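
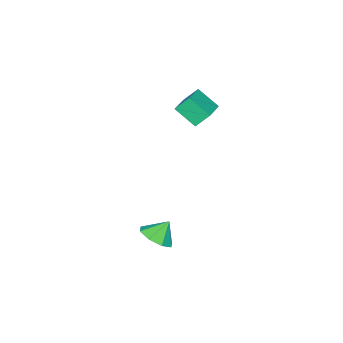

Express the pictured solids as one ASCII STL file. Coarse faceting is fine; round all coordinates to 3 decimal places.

solid 
facet normal 0.521 -0.293 -0.802
outer loop
vertex 2.992 -0.744 -3.135
vertex 2.113 -0.961 -3.627
vertex 2.713 -0.128 -3.541
endloop
endfacet
facet normal 0.299 0.616 0.729
outer loop
vertex 2.992 -0.744 -3.135
vertex 2.713 -0.128 -3.541
vertex 1.467 -0.599 -2.633
endloop
endfacet
facet normal 0.522 -0.293 -0.801
outer loop
vertex 2.713 -0.128 -3.541
vertex 2.113 -0.961 -3.627
vertex 2.083 -0.001 -3.998
endloop
endfacet
facet normal -0.081 0.926 0.369
outer loop
vertex 2.713 -0.128 -3.541
vertex 2.083 -0.001 -3.998
vertex 1.467 -0.599 -2.633
endloop
endfacet
facet normal 0.521 -0.293 -0.801
outer loop
vertex 2.083 -0.001 -3.998
vertex 2.113 -0.961 -3.627
vertex 1.471 -0.436 -4.237
endloop
endfacet
facet normal -0.598 0.798 0.080
outer loop
vertex 2.083 -0.001 -3.998
vertex 1.471 -0.436 -4.237
vertex 1.467 -0.599 -2.633
endloop
endfacet
facet normal 0.522 -0.293 -0.801
outer loop
vertex 1.471 -0.436 -4.237
vertex 2.113 -0.961 -3.627
vertex 1.235 -1.179 -4.119
endloop
endfacet
facet normal -0.951 0.307 0.029
outer loop
vertex 1.471 -0.436 -4.237
vertex 1.235 -1.179 -4.119
vertex 1.467 -0.599 -2.633
endloop
endfacet
facet normal 0.522 -0.292 -0.802
outer loop
vertex 1.235 -1.179 -4.119
vertex 2.113 -0.961 -3.627
vertex 1.514 -1.795 -3.713
endloop
endfacet
facet normal -0.933 -0.260 0.247
outer loop
vertex 1.235 -1.179 -4.119
vertex 1.514 -1.795 -3.713
vertex 1.467 -0.599 -2.633
endloop
endfacet
facet normal 0.522 -0.292 -0.801
outer loop
vertex 1.514 -1.795 -3.713
vertex 2.113 -0.961 -3.627
vertex 2.144 -1.922 -3.256
endloop
endfacet
facet normal -0.555 -0.570 0.607
outer loop
vertex 1.514 -1.795 -3.713
vertex 2.144 -1.922 -3.256
vertex 1.467 -0.599 -2.633
endloop
endfacet
facet normal 0.521 -0.293 -0.802
outer loop
vertex 2.144 -1.922 -3.256
vertex 2.113 -0.961 -3.627
vertex 2.756 -1.487 -3.017
endloop
endfacet
facet normal -0.037 -0.441 0.897
outer loop
vertex 2.144 -1.922 -3.256
vertex 2.756 -1.487 -3.017
vertex 1.467 -0.599 -2.633
endloop
endfacet
facet normal 0.521 -0.293 -0.802
outer loop
vertex 2.756 -1.487 -3.017
vertex 2.113 -0.961 -3.627
vertex 2.992 -0.744 -3.135
endloop
endfacet
facet normal 0.317 0.050 0.947
outer loop
vertex 2.756 -1.487 -3.017
vertex 2.992 -0.744 -3.135
vertex 1.467 -0.599 -2.633
endloop
endfacet
facet normal -0.402 0.539 0.741
outer loop
vertex -3.565 -2.501 3.998
vertex -1.97 -1.885 4.415
vertex -3.768 -1.321 3.03
endloop
endfacet
facet normal -0.906 -0.350 -0.237
outer loop
vertex -3.31 -1.935 2.185
vertex -3.565 -2.501 3.998
vertex -3.768 -1.321 3.03
endloop
endfacet
facet normal -0.401 0.539 0.741
outer loop
vertex -3.768 -1.321 3.03
vertex -1.97 -1.885 4.415
vertex -2.173 -0.705 3.446
endloop
endfacet
facet normal -0.132 0.766 -0.629
outer loop
vertex -2.173 -0.705 3.446
vertex -3.31 -1.935 2.185
vertex -3.768 -1.321 3.03
endloop
endfacet
facet normal 0.132 -0.767 0.628
outer loop
vertex -3.565 -2.501 3.998
vertex -1.512 -2.499 3.57
vertex -1.97 -1.885 4.415
endloop
endfacet
facet normal -0.906 -0.350 -0.237
outer loop
vertex -3.107 -3.115 3.154
vertex -3.565 -2.501 3.998
vertex -3.31 -1.935 2.185
endloop
endfacet
facet normal 0.132 -0.766 0.629
outer loop
vertex -3.107 -3.115 3.154
vertex -1.512 -2.499 3.57
vertex -3.565 -2.501 3.998
endloop
endfacet
facet normal 0.906 0.350 0.237
outer loop
vertex -1.97 -1.885 4.415
vertex -1.512 -2.499 3.57
vertex -2.173 -0.705 3.446
endloop
endfacet
facet normal -0.132 0.766 -0.629
outer loop
vertex -1.715 -1.319 2.602
vertex -3.31 -1.935 2.185
vertex -2.173 -0.705 3.446
endloop
endfacet
facet normal 0.906 0.350 0.237
outer loop
vertex -2.173 -0.705 3.446
vertex -1.512 -2.499 3.57
vertex -1.715 -1.319 2.602
endloop
endfacet
facet normal 0.402 -0.539 -0.740
outer loop
vertex -1.715 -1.319 2.602
vertex -3.107 -3.115 3.154
vertex -3.31 -1.935 2.185
endloop
endfacet
facet normal 0.401 -0.539 -0.741
outer loop
vertex -1.512 -2.499 3.57
vertex -3.107 -3.115 3.154
vertex -1.715 -1.319 2.602
endloop
endfacet

endsolid


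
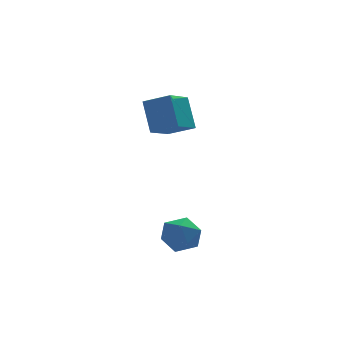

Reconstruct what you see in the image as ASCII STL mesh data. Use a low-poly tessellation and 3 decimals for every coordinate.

solid 
facet normal -0.725 0.567 -0.390
outer loop
vertex 0.246 2.512 3.833
vertex 1.381 3.531 3.205
vertex 0.291 1.537 2.332
endloop
endfacet
facet normal -0.688 -0.618 0.381
outer loop
vertex 1.299 0.749 2.875
vertex 0.246 2.512 3.833
vertex 0.291 1.537 2.332
endloop
endfacet
facet normal -0.725 0.567 -0.390
outer loop
vertex 0.291 1.537 2.332
vertex 1.381 3.531 3.205
vertex 1.426 2.557 1.704
endloop
endfacet
facet normal 0.026 -0.545 -0.838
outer loop
vertex 1.426 2.557 1.704
vertex 1.299 0.749 2.875
vertex 0.291 1.537 2.332
endloop
endfacet
facet normal -0.025 0.545 0.838
outer loop
vertex 0.246 2.512 3.833
vertex 2.389 2.743 3.748
vertex 1.381 3.531 3.205
endloop
endfacet
facet normal -0.688 -0.618 0.380
outer loop
vertex 1.254 1.723 4.376
vertex 0.246 2.512 3.833
vertex 1.299 0.749 2.875
endloop
endfacet
facet normal -0.025 0.544 0.838
outer loop
vertex 1.254 1.723 4.376
vertex 2.389 2.743 3.748
vertex 0.246 2.512 3.833
endloop
endfacet
facet normal 0.688 0.618 -0.380
outer loop
vertex 1.381 3.531 3.205
vertex 2.389 2.743 3.748
vertex 1.426 2.557 1.704
endloop
endfacet
facet normal 0.025 -0.545 -0.838
outer loop
vertex 2.434 1.768 2.247
vertex 1.299 0.749 2.875
vertex 1.426 2.557 1.704
endloop
endfacet
facet normal 0.688 0.618 -0.381
outer loop
vertex 1.426 2.557 1.704
vertex 2.389 2.743 3.748
vertex 2.434 1.768 2.247
endloop
endfacet
facet normal 0.725 -0.567 0.390
outer loop
vertex 2.434 1.768 2.247
vertex 1.254 1.723 4.376
vertex 1.299 0.749 2.875
endloop
endfacet
facet normal 0.725 -0.567 0.390
outer loop
vertex 2.389 2.743 3.748
vertex 1.254 1.723 4.376
vertex 2.434 1.768 2.247
endloop
endfacet
facet normal -0.094 0.739 0.668
outer loop
vertex 0.328 -1.765 -1.872
vertex -0.304 -2.317 -1.35
vertex 0.666 -2.364 -1.162
endloop
endfacet
facet normal 0.553 0.748 0.367
outer loop
vertex 0.328 -1.765 -1.872
vertex 0.666 -2.364 -1.162
vertex 1.147 -2.297 -2.023
endloop
endfacet
facet normal 0.468 0.817 -0.338
outer loop
vertex 0.328 -1.765 -1.872
vertex 1.147 -2.297 -2.023
vertex 0.475 -2.209 -2.742
endloop
endfacet
facet normal -0.231 0.850 -0.473
outer loop
vertex 0.328 -1.765 -1.872
vertex 0.475 -2.209 -2.742
vertex -0.421 -2.221 -2.326
endloop
endfacet
facet normal -0.578 0.802 0.148
outer loop
vertex 0.328 -1.765 -1.872
vertex -0.421 -2.221 -2.326
vertex -0.304 -2.317 -1.35
endloop
endfacet
facet normal 0.863 0.116 0.491
outer loop
vertex 1.147 -2.297 -2.023
vertex 0.666 -2.364 -1.162
vertex 1.021 -3.179 -1.594
endloop
endfacet
facet normal -0.185 0.102 0.978
outer loop
vertex 0.666 -2.364 -1.162
vertex -0.304 -2.317 -1.35
vertex 0.125 -3.191 -1.178
endloop
endfacet
facet normal -0.969 0.205 0.136
outer loop
vertex -0.304 -2.317 -1.35
vertex -0.421 -2.221 -2.326
vertex -0.547 -3.103 -1.897
endloop
endfacet
facet normal -0.407 0.283 -0.868
outer loop
vertex -0.421 -2.221 -2.326
vertex 0.475 -2.209 -2.742
vertex -0.066 -3.036 -2.758
endloop
endfacet
facet normal 0.725 0.228 -0.650
outer loop
vertex 0.475 -2.209 -2.742
vertex 1.147 -2.297 -2.023
vertex 0.904 -3.083 -2.57
endloop
endfacet
facet normal 0.231 -0.850 0.473
outer loop
vertex 0.272 -3.635 -2.048
vertex 1.021 -3.179 -1.594
vertex 0.125 -3.191 -1.178
endloop
endfacet
facet normal -0.468 -0.817 0.338
outer loop
vertex 0.272 -3.635 -2.048
vertex 0.125 -3.191 -1.178
vertex -0.547 -3.103 -1.897
endloop
endfacet
facet normal -0.553 -0.748 -0.367
outer loop
vertex 0.272 -3.635 -2.048
vertex -0.547 -3.103 -1.897
vertex -0.066 -3.036 -2.758
endloop
endfacet
facet normal 0.094 -0.739 -0.668
outer loop
vertex 0.272 -3.635 -2.048
vertex -0.066 -3.036 -2.758
vertex 0.904 -3.083 -2.57
endloop
endfacet
facet normal 0.578 -0.802 -0.148
outer loop
vertex 0.272 -3.635 -2.048
vertex 0.904 -3.083 -2.57
vertex 1.021 -3.179 -1.594
endloop
endfacet
facet normal 0.407 -0.283 0.868
outer loop
vertex 0.125 -3.191 -1.178
vertex 1.021 -3.179 -1.594
vertex 0.666 -2.364 -1.162
endloop
endfacet
facet normal -0.725 -0.228 0.650
outer loop
vertex -0.547 -3.103 -1.897
vertex 0.125 -3.191 -1.178
vertex -0.304 -2.317 -1.35
endloop
endfacet
facet normal -0.863 -0.116 -0.491
outer loop
vertex -0.066 -3.036 -2.758
vertex -0.547 -3.103 -1.897
vertex -0.421 -2.221 -2.326
endloop
endfacet
facet normal 0.185 -0.102 -0.978
outer loop
vertex 0.904 -3.083 -2.57
vertex -0.066 -3.036 -2.758
vertex 0.475 -2.209 -2.742
endloop
endfacet
facet normal 0.969 -0.205 -0.136
outer loop
vertex 1.021 -3.179 -1.594
vertex 0.904 -3.083 -2.57
vertex 1.147 -2.297 -2.023
endloop
endfacet

endsolid


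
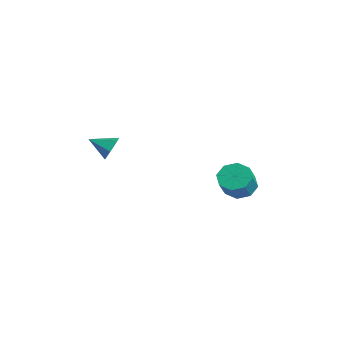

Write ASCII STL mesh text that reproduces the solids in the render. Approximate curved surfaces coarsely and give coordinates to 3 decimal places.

solid 
facet normal -0.504 0.460 -0.731
outer loop
vertex 2.62 2.059 0.497
vertex 2.17 2.422 1.036
vertex 2.851 2.59 0.672
endloop
endfacet
facet normal 0.775 -0.134 -0.618
outer loop
vertex 2.62 2.059 0.497
vertex 2.851 2.59 0.672
vertex 3.26 1.475 1.426
endloop
endfacet
facet normal 0.774 -0.134 -0.618
outer loop
vertex 3.26 1.475 1.426
vertex 2.851 2.59 0.672
vertex 3.491 2.006 1.6
endloop
endfacet
facet normal 0.504 -0.459 0.731
outer loop
vertex 3.26 1.475 1.426
vertex 3.491 2.006 1.6
vertex 2.81 1.838 1.964
endloop
endfacet
facet normal -0.504 0.459 -0.731
outer loop
vertex 2.851 2.59 0.672
vertex 2.17 2.422 1.036
vertex 2.683 3.022 1.059
endloop
endfacet
facet normal 0.818 0.526 -0.233
outer loop
vertex 2.851 2.59 0.672
vertex 2.683 3.022 1.059
vertex 3.491 2.006 1.6
endloop
endfacet
facet normal 0.818 0.526 -0.233
outer loop
vertex 3.491 2.006 1.6
vertex 2.683 3.022 1.059
vertex 3.323 2.439 1.988
endloop
endfacet
facet normal 0.504 -0.460 0.731
outer loop
vertex 3.491 2.006 1.6
vertex 3.323 2.439 1.988
vertex 2.81 1.838 1.964
endloop
endfacet
facet normal -0.504 0.459 -0.732
outer loop
vertex 2.683 3.022 1.059
vertex 2.17 2.422 1.036
vertex 2.214 3.103 1.433
endloop
endfacet
facet normal 0.382 0.878 0.288
outer loop
vertex 2.683 3.022 1.059
vertex 2.214 3.103 1.433
vertex 3.323 2.439 1.988
endloop
endfacet
facet normal 0.381 0.878 0.289
outer loop
vertex 3.323 2.439 1.988
vertex 2.214 3.103 1.433
vertex 2.855 2.519 2.362
endloop
endfacet
facet normal 0.505 -0.460 0.730
outer loop
vertex 3.323 2.439 1.988
vertex 2.855 2.519 2.362
vertex 2.81 1.838 1.964
endloop
endfacet
facet normal -0.504 0.459 -0.731
outer loop
vertex 2.214 3.103 1.433
vertex 2.17 2.422 1.036
vertex 1.72 2.785 1.574
endloop
endfacet
facet normal -0.278 0.715 0.641
outer loop
vertex 2.214 3.103 1.433
vertex 1.72 2.785 1.574
vertex 2.855 2.519 2.362
endloop
endfacet
facet normal -0.277 0.716 0.641
outer loop
vertex 2.855 2.519 2.362
vertex 1.72 2.785 1.574
vertex 2.36 2.201 2.503
endloop
endfacet
facet normal 0.504 -0.460 0.731
outer loop
vertex 2.855 2.519 2.362
vertex 2.36 2.201 2.503
vertex 2.81 1.838 1.964
endloop
endfacet
facet normal -0.504 0.459 -0.731
outer loop
vertex 1.72 2.785 1.574
vertex 2.17 2.422 1.036
vertex 1.489 2.254 1.4
endloop
endfacet
facet normal -0.775 0.134 0.618
outer loop
vertex 1.72 2.785 1.574
vertex 1.489 2.254 1.4
vertex 2.36 2.201 2.503
endloop
endfacet
facet normal -0.775 0.133 0.618
outer loop
vertex 2.36 2.201 2.503
vertex 1.489 2.254 1.4
vertex 2.129 1.67 2.328
endloop
endfacet
facet normal 0.504 -0.460 0.731
outer loop
vertex 2.36 2.201 2.503
vertex 2.129 1.67 2.328
vertex 2.81 1.838 1.964
endloop
endfacet
facet normal -0.504 0.460 -0.731
outer loop
vertex 1.489 2.254 1.4
vertex 2.17 2.422 1.036
vertex 1.657 1.821 1.012
endloop
endfacet
facet normal -0.818 -0.526 0.233
outer loop
vertex 1.489 2.254 1.4
vertex 1.657 1.821 1.012
vertex 2.129 1.67 2.328
endloop
endfacet
facet normal -0.818 -0.527 0.233
outer loop
vertex 2.129 1.67 2.328
vertex 1.657 1.821 1.012
vertex 2.297 1.238 1.941
endloop
endfacet
facet normal 0.504 -0.459 0.731
outer loop
vertex 2.129 1.67 2.328
vertex 2.297 1.238 1.941
vertex 2.81 1.838 1.964
endloop
endfacet
facet normal -0.505 0.460 -0.730
outer loop
vertex 1.657 1.821 1.012
vertex 2.17 2.422 1.036
vertex 2.125 1.741 0.638
endloop
endfacet
facet normal -0.381 -0.878 -0.289
outer loop
vertex 1.657 1.821 1.012
vertex 2.125 1.741 0.638
vertex 2.297 1.238 1.941
endloop
endfacet
facet normal -0.382 -0.878 -0.289
outer loop
vertex 2.297 1.238 1.941
vertex 2.125 1.741 0.638
vertex 2.766 1.157 1.567
endloop
endfacet
facet normal 0.504 -0.459 0.732
outer loop
vertex 2.297 1.238 1.941
vertex 2.766 1.157 1.567
vertex 2.81 1.838 1.964
endloop
endfacet
facet normal -0.504 0.460 -0.731
outer loop
vertex 2.125 1.741 0.638
vertex 2.17 2.422 1.036
vertex 2.62 2.059 0.497
endloop
endfacet
facet normal 0.277 -0.716 -0.641
outer loop
vertex 2.125 1.741 0.638
vertex 2.62 2.059 0.497
vertex 2.766 1.157 1.567
endloop
endfacet
facet normal 0.278 -0.716 -0.641
outer loop
vertex 2.766 1.157 1.567
vertex 2.62 2.059 0.497
vertex 3.26 1.475 1.426
endloop
endfacet
facet normal 0.504 -0.459 0.731
outer loop
vertex 2.766 1.157 1.567
vertex 3.26 1.475 1.426
vertex 2.81 1.838 1.964
endloop
endfacet
facet normal 0.502 0.749 -0.432
outer loop
vertex -2.894 -1.738 1.187
vertex -3.156 -1.291 1.658
vertex -2.553 -1.621 1.787
endloop
endfacet
facet normal 0.404 -0.913 -0.052
outer loop
vertex -2.894 -1.738 1.187
vertex -2.553 -1.621 1.787
vertex -3.744 -2.169 2.162
endloop
endfacet
facet normal 0.502 0.750 -0.431
outer loop
vertex -2.553 -1.621 1.787
vertex -3.156 -1.291 1.658
vertex -2.815 -1.175 2.258
endloop
endfacet
facet normal 0.461 -0.502 0.732
outer loop
vertex -2.553 -1.621 1.787
vertex -2.815 -1.175 2.258
vertex -3.744 -2.169 2.162
endloop
endfacet
facet normal 0.502 0.750 -0.430
outer loop
vertex -2.815 -1.175 2.258
vertex -3.156 -1.291 1.658
vertex -3.419 -0.845 2.129
endloop
endfacet
facet normal -0.173 0.067 0.983
outer loop
vertex -2.815 -1.175 2.258
vertex -3.419 -0.845 2.129
vertex -3.744 -2.169 2.162
endloop
endfacet
facet normal 0.502 0.750 -0.430
outer loop
vertex -3.419 -0.845 2.129
vertex -3.156 -1.291 1.658
vertex -3.76 -0.961 1.529
endloop
endfacet
facet normal -0.865 0.224 0.449
outer loop
vertex -3.419 -0.845 2.129
vertex -3.76 -0.961 1.529
vertex -3.744 -2.169 2.162
endloop
endfacet
facet normal 0.502 0.749 -0.432
outer loop
vertex -3.76 -0.961 1.529
vertex -3.156 -1.291 1.658
vertex -3.498 -1.408 1.058
endloop
endfacet
facet normal -0.923 -0.188 -0.335
outer loop
vertex -3.76 -0.961 1.529
vertex -3.498 -1.408 1.058
vertex -3.744 -2.169 2.162
endloop
endfacet
facet normal 0.502 0.749 -0.432
outer loop
vertex -3.498 -1.408 1.058
vertex -3.156 -1.291 1.658
vertex -2.894 -1.738 1.187
endloop
endfacet
facet normal -0.288 -0.757 -0.586
outer loop
vertex -3.498 -1.408 1.058
vertex -2.894 -1.738 1.187
vertex -3.744 -2.169 2.162
endloop
endfacet

endsolid


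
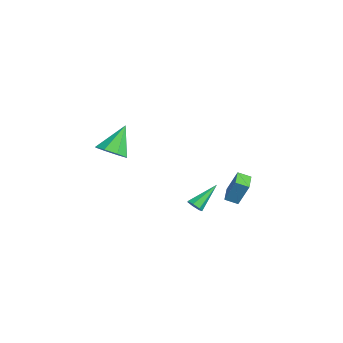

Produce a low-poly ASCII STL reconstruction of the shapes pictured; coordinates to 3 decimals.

solid 
facet normal 0.390 -0.484 -0.783
outer loop
vertex 2.155 -4.473 3.119
vertex 1.514 -3.97 2.489
vertex 2.461 -3.797 2.854
endloop
endfacet
facet normal 0.596 0.045 0.802
outer loop
vertex 2.155 -4.473 3.119
vertex 2.461 -3.797 2.854
vertex 0.706 -2.97 4.111
endloop
endfacet
facet normal 0.390 -0.484 -0.783
outer loop
vertex 2.461 -3.797 2.854
vertex 1.514 -3.97 2.489
vertex 2.213 -3.222 2.375
endloop
endfacet
facet normal 0.623 0.642 0.448
outer loop
vertex 2.461 -3.797 2.854
vertex 2.213 -3.222 2.375
vertex 0.706 -2.97 4.111
endloop
endfacet
facet normal 0.390 -0.484 -0.783
outer loop
vertex 2.213 -3.222 2.375
vertex 1.514 -3.97 2.489
vertex 1.555 -3.086 1.963
endloop
endfacet
facet normal 0.189 0.982 0.022
outer loop
vertex 2.213 -3.222 2.375
vertex 1.555 -3.086 1.963
vertex 0.706 -2.97 4.111
endloop
endfacet
facet normal 0.391 -0.484 -0.783
outer loop
vertex 1.555 -3.086 1.963
vertex 1.514 -3.97 2.489
vertex 0.873 -3.468 1.859
endloop
endfacet
facet normal -0.450 0.864 -0.225
outer loop
vertex 1.555 -3.086 1.963
vertex 0.873 -3.468 1.859
vertex 0.706 -2.97 4.111
endloop
endfacet
facet normal 0.391 -0.484 -0.783
outer loop
vertex 0.873 -3.468 1.859
vertex 1.514 -3.97 2.489
vertex 0.567 -4.144 2.124
endloop
endfacet
facet normal -0.921 0.359 -0.148
outer loop
vertex 0.873 -3.468 1.859
vertex 0.567 -4.144 2.124
vertex 0.706 -2.97 4.111
endloop
endfacet
facet normal 0.391 -0.483 -0.783
outer loop
vertex 0.567 -4.144 2.124
vertex 1.514 -3.97 2.489
vertex 0.816 -4.719 2.603
endloop
endfacet
facet normal -0.949 -0.238 0.207
outer loop
vertex 0.567 -4.144 2.124
vertex 0.816 -4.719 2.603
vertex 0.706 -2.97 4.111
endloop
endfacet
facet normal 0.391 -0.483 -0.783
outer loop
vertex 0.816 -4.719 2.603
vertex 1.514 -3.97 2.489
vertex 1.474 -4.855 3.015
endloop
endfacet
facet normal -0.516 -0.578 0.633
outer loop
vertex 0.816 -4.719 2.603
vertex 1.474 -4.855 3.015
vertex 0.706 -2.97 4.111
endloop
endfacet
facet normal 0.391 -0.483 -0.783
outer loop
vertex 1.474 -4.855 3.015
vertex 1.514 -3.97 2.489
vertex 2.155 -4.473 3.119
endloop
endfacet
facet normal 0.124 -0.460 0.879
outer loop
vertex 1.474 -4.855 3.015
vertex 2.155 -4.473 3.119
vertex 0.706 -2.97 4.111
endloop
endfacet
facet normal 0.327 -0.732 -0.598
outer loop
vertex 2.088 1.135 -2.665
vertex 1.779 0.765 -2.381
vertex 1.636 1.068 -2.83
endloop
endfacet
facet normal 0.081 0.826 -0.558
outer loop
vertex 2.088 1.135 -2.665
vertex 1.636 1.068 -2.83
vertex 1.121 2.235 -1.179
endloop
endfacet
facet normal 0.328 -0.731 -0.598
outer loop
vertex 1.636 1.068 -2.83
vertex 1.779 0.765 -2.381
vertex 1.291 0.772 -2.657
endloop
endfacet
facet normal -0.685 0.477 -0.551
outer loop
vertex 1.636 1.068 -2.83
vertex 1.291 0.772 -2.657
vertex 1.121 2.235 -1.179
endloop
endfacet
facet normal 0.328 -0.732 -0.598
outer loop
vertex 1.291 0.772 -2.657
vertex 1.779 0.765 -2.381
vertex 1.314 0.471 -2.276
endloop
endfacet
facet normal -0.995 -0.098 -0.017
outer loop
vertex 1.291 0.772 -2.657
vertex 1.314 0.471 -2.276
vertex 1.121 2.235 -1.179
endloop
endfacet
facet normal 0.328 -0.732 -0.598
outer loop
vertex 1.314 0.471 -2.276
vertex 1.779 0.765 -2.381
vertex 1.686 0.391 -1.974
endloop
endfacet
facet normal -0.616 -0.463 0.637
outer loop
vertex 1.314 0.471 -2.276
vertex 1.686 0.391 -1.974
vertex 1.121 2.235 -1.179
endloop
endfacet
facet normal 0.325 -0.732 -0.598
outer loop
vertex 1.686 0.391 -1.974
vertex 1.779 0.765 -2.381
vertex 2.129 0.592 -1.979
endloop
endfacet
facet normal 0.168 -0.347 0.923
outer loop
vertex 1.686 0.391 -1.974
vertex 2.129 0.592 -1.979
vertex 1.121 2.235 -1.179
endloop
endfacet
facet normal 0.328 -0.730 -0.600
outer loop
vertex 2.129 0.592 -1.979
vertex 1.779 0.765 -2.381
vertex 2.307 0.924 -2.286
endloop
endfacet
facet normal 0.765 0.166 0.623
outer loop
vertex 2.129 0.592 -1.979
vertex 2.307 0.924 -2.286
vertex 1.121 2.235 -1.179
endloop
endfacet
facet normal 0.328 -0.732 -0.597
outer loop
vertex 2.307 0.924 -2.286
vertex 1.779 0.765 -2.381
vertex 2.088 1.135 -2.665
endloop
endfacet
facet normal 0.726 0.687 -0.037
outer loop
vertex 2.307 0.924 -2.286
vertex 2.088 1.135 -2.665
vertex 1.121 2.235 -1.179
endloop
endfacet
facet normal -0.936 0.343 0.081
outer loop
vertex -0.668 3.95 -1.36
vertex -0.417 4.713 -1.693
vertex -1.006 3.391 -2.897
endloop
endfacet
facet normal -0.289 -0.877 0.383
outer loop
vertex 0.257 2.927 -3.007
vertex -0.668 3.95 -1.36
vertex -1.006 3.391 -2.897
endloop
endfacet
facet normal -0.936 0.343 0.081
outer loop
vertex -1.006 3.391 -2.897
vertex -0.417 4.713 -1.693
vertex -0.755 4.154 -3.23
endloop
endfacet
facet normal -0.203 -0.335 -0.920
outer loop
vertex -0.755 4.154 -3.23
vertex 0.257 2.927 -3.007
vertex -1.006 3.391 -2.897
endloop
endfacet
facet normal 0.203 0.335 0.920
outer loop
vertex -0.668 3.95 -1.36
vertex 0.846 4.249 -1.803
vertex -0.417 4.713 -1.693
endloop
endfacet
facet normal -0.289 -0.877 0.383
outer loop
vertex 0.595 3.486 -1.47
vertex -0.668 3.95 -1.36
vertex 0.257 2.927 -3.007
endloop
endfacet
facet normal 0.203 0.335 0.920
outer loop
vertex 0.595 3.486 -1.47
vertex 0.846 4.249 -1.803
vertex -0.668 3.95 -1.36
endloop
endfacet
facet normal 0.289 0.877 -0.383
outer loop
vertex -0.417 4.713 -1.693
vertex 0.846 4.249 -1.803
vertex -0.755 4.154 -3.23
endloop
endfacet
facet normal -0.203 -0.335 -0.920
outer loop
vertex 0.508 3.69 -3.34
vertex 0.257 2.927 -3.007
vertex -0.755 4.154 -3.23
endloop
endfacet
facet normal 0.289 0.877 -0.383
outer loop
vertex -0.755 4.154 -3.23
vertex 0.846 4.249 -1.803
vertex 0.508 3.69 -3.34
endloop
endfacet
facet normal 0.936 -0.343 -0.081
outer loop
vertex 0.508 3.69 -3.34
vertex 0.595 3.486 -1.47
vertex 0.257 2.927 -3.007
endloop
endfacet
facet normal 0.936 -0.343 -0.081
outer loop
vertex 0.846 4.249 -1.803
vertex 0.595 3.486 -1.47
vertex 0.508 3.69 -3.34
endloop
endfacet

endsolid


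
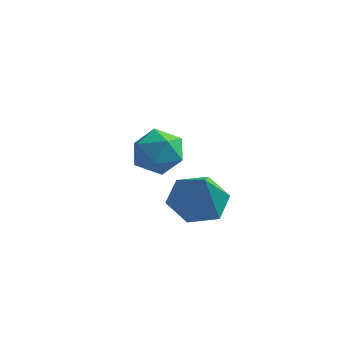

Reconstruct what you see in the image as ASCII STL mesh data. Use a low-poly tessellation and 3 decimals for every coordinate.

solid 
facet normal -0.729 0.610 -0.311
outer loop
vertex -3.621 1.222 -1.117
vertex -4.023 1.114 -0.386
vertex -3.465 1.738 -0.471
endloop
endfacet
facet normal -0.103 0.789 -0.606
outer loop
vertex -3.621 1.222 -1.117
vertex -3.465 1.738 -0.471
vertex -2.831 1.456 -0.946
endloop
endfacet
facet normal 0.142 0.224 -0.964
outer loop
vertex -3.621 1.222 -1.117
vertex -2.831 1.456 -0.946
vertex -2.998 0.658 -1.156
endloop
endfacet
facet normal -0.332 -0.305 -0.893
outer loop
vertex -3.621 1.222 -1.117
vertex -2.998 0.658 -1.156
vertex -3.734 0.447 -0.81
endloop
endfacet
facet normal -0.870 -0.067 -0.488
outer loop
vertex -3.621 1.222 -1.117
vertex -3.734 0.447 -0.81
vertex -4.023 1.114 -0.386
endloop
endfacet
facet normal 0.356 0.931 -0.077
outer loop
vertex -2.831 1.456 -0.946
vertex -3.465 1.738 -0.471
vertex -2.746 1.493 -0.11
endloop
endfacet
facet normal -0.656 0.641 0.398
outer loop
vertex -3.465 1.738 -0.471
vertex -4.023 1.114 -0.386
vertex -3.482 1.282 0.236
endloop
endfacet
facet normal -0.885 -0.453 0.110
outer loop
vertex -4.023 1.114 -0.386
vertex -3.734 0.447 -0.81
vertex -3.649 0.484 0.026
endloop
endfacet
facet normal -0.014 -0.840 -0.542
outer loop
vertex -3.734 0.447 -0.81
vertex -2.998 0.658 -1.156
vertex -3.015 0.202 -0.449
endloop
endfacet
facet normal 0.752 0.016 -0.659
outer loop
vertex -2.998 0.658 -1.156
vertex -2.831 1.456 -0.946
vertex -2.457 0.826 -0.534
endloop
endfacet
facet normal 0.332 0.305 0.893
outer loop
vertex -2.859 0.718 0.197
vertex -2.746 1.493 -0.11
vertex -3.482 1.282 0.236
endloop
endfacet
facet normal -0.142 -0.224 0.964
outer loop
vertex -2.859 0.718 0.197
vertex -3.482 1.282 0.236
vertex -3.649 0.484 0.026
endloop
endfacet
facet normal 0.103 -0.789 0.606
outer loop
vertex -2.859 0.718 0.197
vertex -3.649 0.484 0.026
vertex -3.015 0.202 -0.449
endloop
endfacet
facet normal 0.729 -0.610 0.311
outer loop
vertex -2.859 0.718 0.197
vertex -3.015 0.202 -0.449
vertex -2.457 0.826 -0.534
endloop
endfacet
facet normal 0.870 0.067 0.488
outer loop
vertex -2.859 0.718 0.197
vertex -2.457 0.826 -0.534
vertex -2.746 1.493 -0.11
endloop
endfacet
facet normal 0.014 0.840 0.542
outer loop
vertex -3.482 1.282 0.236
vertex -2.746 1.493 -0.11
vertex -3.465 1.738 -0.471
endloop
endfacet
facet normal -0.752 -0.016 0.659
outer loop
vertex -3.649 0.484 0.026
vertex -3.482 1.282 0.236
vertex -4.023 1.114 -0.386
endloop
endfacet
facet normal -0.356 -0.931 0.077
outer loop
vertex -3.015 0.202 -0.449
vertex -3.649 0.484 0.026
vertex -3.734 0.447 -0.81
endloop
endfacet
facet normal 0.656 -0.641 -0.398
outer loop
vertex -2.457 0.826 -0.534
vertex -3.015 0.202 -0.449
vertex -2.998 0.658 -1.156
endloop
endfacet
facet normal 0.885 0.453 -0.110
outer loop
vertex -2.746 1.493 -0.11
vertex -2.457 0.826 -0.534
vertex -2.831 1.456 -0.946
endloop
endfacet
facet normal -0.291 0.452 -0.843
outer loop
vertex -0.205 -1.504 0.034
vertex -0.91 -1.979 0.023
vertex -0.909 -1.23 0.424
endloop
endfacet
facet normal 0.558 0.550 0.621
outer loop
vertex -0.205 -1.504 0.034
vertex -0.909 -1.23 0.424
vertex -0.47 -2.661 1.297
endloop
endfacet
facet normal -0.292 0.452 -0.843
outer loop
vertex -0.909 -1.23 0.424
vertex -0.91 -1.979 0.023
vertex -1.613 -1.705 0.413
endloop
endfacet
facet normal -0.302 0.427 0.852
outer loop
vertex -0.909 -1.23 0.424
vertex -1.613 -1.705 0.413
vertex -0.47 -2.661 1.297
endloop
endfacet
facet normal -0.291 0.452 -0.843
outer loop
vertex -1.613 -1.705 0.413
vertex -0.91 -1.979 0.023
vertex -1.615 -2.454 0.012
endloop
endfacet
facet normal -0.732 -0.320 0.601
outer loop
vertex -1.613 -1.705 0.413
vertex -1.615 -2.454 0.012
vertex -0.47 -2.661 1.297
endloop
endfacet
facet normal -0.291 0.451 -0.844
outer loop
vertex -1.615 -2.454 0.012
vertex -0.91 -1.979 0.023
vertex -0.911 -2.729 -0.378
endloop
endfacet
facet normal -0.304 -0.945 0.118
outer loop
vertex -1.615 -2.454 0.012
vertex -0.911 -2.729 -0.378
vertex -0.47 -2.661 1.297
endloop
endfacet
facet normal -0.291 0.451 -0.844
outer loop
vertex -0.911 -2.729 -0.378
vertex -0.91 -1.979 0.023
vertex -0.206 -2.254 -0.367
endloop
endfacet
facet normal 0.556 -0.823 -0.113
outer loop
vertex -0.911 -2.729 -0.378
vertex -0.206 -2.254 -0.367
vertex -0.47 -2.661 1.297
endloop
endfacet
facet normal -0.291 0.451 -0.844
outer loop
vertex -0.206 -2.254 -0.367
vertex -0.91 -1.979 0.023
vertex -0.205 -1.504 0.034
endloop
endfacet
facet normal 0.988 -0.075 0.138
outer loop
vertex -0.206 -2.254 -0.367
vertex -0.205 -1.504 0.034
vertex -0.47 -2.661 1.297
endloop
endfacet

endsolid


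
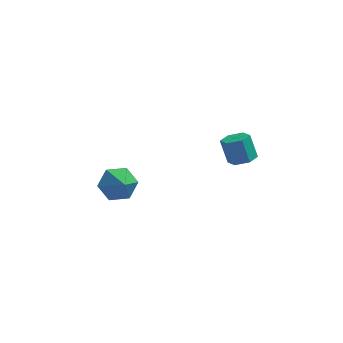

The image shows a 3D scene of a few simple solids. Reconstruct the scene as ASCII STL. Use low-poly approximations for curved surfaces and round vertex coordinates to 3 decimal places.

solid 
facet normal 0.303 -0.212 -0.929
outer loop
vertex 2.585 -2.92 2.004
vertex 2.204 -2.363 1.753
vertex 2.889 -2.27 1.955
endloop
endfacet
facet normal 0.854 -0.372 0.363
outer loop
vertex 2.585 -2.92 2.004
vertex 2.889 -2.27 1.955
vertex 2.176 -2.634 3.258
endloop
endfacet
facet normal 0.854 -0.373 0.363
outer loop
vertex 2.176 -2.634 3.258
vertex 2.889 -2.27 1.955
vertex 2.481 -1.984 3.209
endloop
endfacet
facet normal -0.303 0.212 0.929
outer loop
vertex 2.176 -2.634 3.258
vertex 2.481 -1.984 3.209
vertex 1.796 -2.077 3.007
endloop
endfacet
facet normal 0.303 -0.212 -0.929
outer loop
vertex 2.889 -2.27 1.955
vertex 2.204 -2.363 1.753
vertex 2.509 -1.712 1.704
endloop
endfacet
facet normal 0.794 0.596 0.122
outer loop
vertex 2.889 -2.27 1.955
vertex 2.509 -1.712 1.704
vertex 2.481 -1.984 3.209
endloop
endfacet
facet normal 0.793 0.597 0.123
outer loop
vertex 2.481 -1.984 3.209
vertex 2.509 -1.712 1.704
vertex 2.1 -1.426 2.958
endloop
endfacet
facet normal -0.303 0.211 0.929
outer loop
vertex 2.481 -1.984 3.209
vertex 2.1 -1.426 2.958
vertex 1.796 -2.077 3.007
endloop
endfacet
facet normal 0.303 -0.212 -0.929
outer loop
vertex 2.509 -1.712 1.704
vertex 2.204 -2.363 1.753
vertex 1.824 -1.806 1.502
endloop
endfacet
facet normal -0.062 0.969 -0.241
outer loop
vertex 2.509 -1.712 1.704
vertex 1.824 -1.806 1.502
vertex 2.1 -1.426 2.958
endloop
endfacet
facet normal -0.062 0.969 -0.241
outer loop
vertex 2.1 -1.426 2.958
vertex 1.824 -1.806 1.502
vertex 1.415 -1.52 2.756
endloop
endfacet
facet normal -0.303 0.211 0.929
outer loop
vertex 2.1 -1.426 2.958
vertex 1.415 -1.52 2.756
vertex 1.796 -2.077 3.007
endloop
endfacet
facet normal 0.303 -0.212 -0.929
outer loop
vertex 1.824 -1.806 1.502
vertex 2.204 -2.363 1.753
vertex 1.519 -2.456 1.551
endloop
endfacet
facet normal -0.854 0.373 -0.364
outer loop
vertex 1.824 -1.806 1.502
vertex 1.519 -2.456 1.551
vertex 1.415 -1.52 2.756
endloop
endfacet
facet normal -0.854 0.372 -0.363
outer loop
vertex 1.415 -1.52 2.756
vertex 1.519 -2.456 1.551
vertex 1.111 -2.17 2.805
endloop
endfacet
facet normal -0.303 0.212 0.929
outer loop
vertex 1.415 -1.52 2.756
vertex 1.111 -2.17 2.805
vertex 1.796 -2.077 3.007
endloop
endfacet
facet normal 0.303 -0.211 -0.929
outer loop
vertex 1.519 -2.456 1.551
vertex 2.204 -2.363 1.753
vertex 1.9 -3.014 1.802
endloop
endfacet
facet normal -0.793 -0.597 -0.122
outer loop
vertex 1.519 -2.456 1.551
vertex 1.9 -3.014 1.802
vertex 1.111 -2.17 2.805
endloop
endfacet
facet normal -0.794 -0.596 -0.123
outer loop
vertex 1.111 -2.17 2.805
vertex 1.9 -3.014 1.802
vertex 1.491 -2.728 3.056
endloop
endfacet
facet normal -0.303 0.212 0.929
outer loop
vertex 1.111 -2.17 2.805
vertex 1.491 -2.728 3.056
vertex 1.796 -2.077 3.007
endloop
endfacet
facet normal 0.303 -0.211 -0.929
outer loop
vertex 1.9 -3.014 1.802
vertex 2.204 -2.363 1.753
vertex 2.585 -2.92 2.004
endloop
endfacet
facet normal 0.062 -0.969 0.241
outer loop
vertex 1.9 -3.014 1.802
vertex 2.585 -2.92 2.004
vertex 1.491 -2.728 3.056
endloop
endfacet
facet normal 0.062 -0.969 0.241
outer loop
vertex 1.491 -2.728 3.056
vertex 2.585 -2.92 2.004
vertex 2.176 -2.634 3.258
endloop
endfacet
facet normal -0.303 0.212 0.929
outer loop
vertex 1.491 -2.728 3.056
vertex 2.176 -2.634 3.258
vertex 1.796 -2.077 3.007
endloop
endfacet
facet normal -0.432 0.730 -0.530
outer loop
vertex -3.534 0.015 -3.434
vertex -4.144 0.251 -2.613
vertex -3.212 0.72 -2.726
endloop
endfacet
facet normal 0.935 -0.344 -0.083
outer loop
vertex -3.534 0.015 -3.434
vertex -3.212 0.72 -2.726
vertex -3.636 -0.611 -1.987
endloop
endfacet
facet normal -0.432 0.730 -0.530
outer loop
vertex -3.212 0.72 -2.726
vertex -4.144 0.251 -2.613
vertex -3.822 0.956 -1.905
endloop
endfacet
facet normal 0.810 0.066 0.583
outer loop
vertex -3.212 0.72 -2.726
vertex -3.822 0.956 -1.905
vertex -3.636 -0.611 -1.987
endloop
endfacet
facet normal -0.431 0.730 -0.531
outer loop
vertex -3.822 0.956 -1.905
vertex -4.144 0.251 -2.613
vertex -4.755 0.487 -1.792
endloop
endfacet
facet normal 0.138 -0.035 0.990
outer loop
vertex -3.822 0.956 -1.905
vertex -4.755 0.487 -1.792
vertex -3.636 -0.611 -1.987
endloop
endfacet
facet normal -0.431 0.730 -0.531
outer loop
vertex -4.755 0.487 -1.792
vertex -4.144 0.251 -2.613
vertex -5.077 -0.218 -2.5
endloop
endfacet
facet normal -0.409 -0.547 0.731
outer loop
vertex -4.755 0.487 -1.792
vertex -5.077 -0.218 -2.5
vertex -3.636 -0.611 -1.987
endloop
endfacet
facet normal -0.431 0.730 -0.530
outer loop
vertex -5.077 -0.218 -2.5
vertex -4.144 0.251 -2.613
vertex -4.467 -0.454 -3.321
endloop
endfacet
facet normal -0.284 -0.957 0.064
outer loop
vertex -5.077 -0.218 -2.5
vertex -4.467 -0.454 -3.321
vertex -3.636 -0.611 -1.987
endloop
endfacet
facet normal -0.431 0.730 -0.530
outer loop
vertex -4.467 -0.454 -3.321
vertex -4.144 0.251 -2.613
vertex -3.534 0.015 -3.434
endloop
endfacet
facet normal 0.388 -0.855 -0.343
outer loop
vertex -4.467 -0.454 -3.321
vertex -3.534 0.015 -3.434
vertex -3.636 -0.611 -1.987
endloop
endfacet

endsolid


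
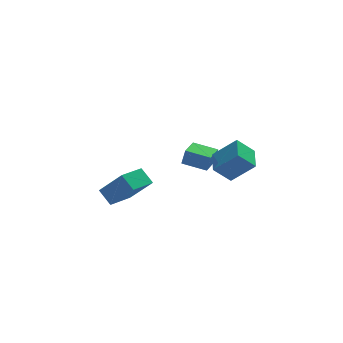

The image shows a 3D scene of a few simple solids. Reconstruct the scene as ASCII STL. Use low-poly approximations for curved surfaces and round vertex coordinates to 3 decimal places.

solid 
facet normal -0.527 -0.843 0.106
outer loop
vertex 1.735 -1.001 2.248
vertex 0.484 -0.184 2.529
vertex 1.516 -0.99 1.242
endloop
endfacet
facet normal 0.822 -0.538 -0.185
outer loop
vertex 2.276 0.224 1.091
vertex 1.735 -1.001 2.248
vertex 1.516 -0.99 1.242
endloop
endfacet
facet normal -0.527 -0.843 0.105
outer loop
vertex 1.516 -0.99 1.242
vertex 0.484 -0.184 2.529
vertex 0.266 -0.173 1.523
endloop
endfacet
facet normal -0.212 0.011 -0.977
outer loop
vertex 0.266 -0.173 1.523
vertex 2.276 0.224 1.091
vertex 1.516 -0.99 1.242
endloop
endfacet
facet normal 0.212 -0.011 0.977
outer loop
vertex 1.735 -1.001 2.248
vertex 1.244 1.03 2.378
vertex 0.484 -0.184 2.529
endloop
endfacet
facet normal 0.823 -0.537 -0.184
outer loop
vertex 2.494 0.213 2.097
vertex 1.735 -1.001 2.248
vertex 2.276 0.224 1.091
endloop
endfacet
facet normal 0.212 -0.011 0.977
outer loop
vertex 2.494 0.213 2.097
vertex 1.244 1.03 2.378
vertex 1.735 -1.001 2.248
endloop
endfacet
facet normal -0.823 0.538 0.184
outer loop
vertex 0.484 -0.184 2.529
vertex 1.244 1.03 2.378
vertex 0.266 -0.173 1.523
endloop
endfacet
facet normal -0.212 0.011 -0.977
outer loop
vertex 1.025 1.041 1.372
vertex 2.276 0.224 1.091
vertex 0.266 -0.173 1.523
endloop
endfacet
facet normal -0.823 0.537 0.185
outer loop
vertex 0.266 -0.173 1.523
vertex 1.244 1.03 2.378
vertex 1.025 1.041 1.372
endloop
endfacet
facet normal 0.527 0.843 -0.105
outer loop
vertex 1.025 1.041 1.372
vertex 2.494 0.213 2.097
vertex 2.276 0.224 1.091
endloop
endfacet
facet normal 0.527 0.843 -0.106
outer loop
vertex 1.244 1.03 2.378
vertex 2.494 0.213 2.097
vertex 1.025 1.041 1.372
endloop
endfacet
facet normal -0.662 0.288 -0.692
outer loop
vertex 1.464 -2.48 2.21
vertex 1.841 -0.95 2.485
vertex 2.474 -2.549 1.214
endloop
endfacet
facet normal -0.235 -0.956 -0.172
outer loop
vertex 3.719 -3.09 2.515
vertex 1.464 -2.48 2.21
vertex 2.474 -2.549 1.214
endloop
endfacet
facet normal -0.662 0.288 -0.692
outer loop
vertex 2.474 -2.549 1.214
vertex 1.841 -0.95 2.485
vertex 2.851 -1.019 1.49
endloop
endfacet
facet normal 0.711 -0.049 -0.701
outer loop
vertex 2.851 -1.019 1.49
vertex 3.719 -3.09 2.515
vertex 2.474 -2.549 1.214
endloop
endfacet
facet normal -0.711 0.049 0.701
outer loop
vertex 1.464 -2.48 2.21
vertex 3.086 -1.491 3.786
vertex 1.841 -0.95 2.485
endloop
endfacet
facet normal -0.235 -0.956 -0.173
outer loop
vertex 2.709 -3.021 3.51
vertex 1.464 -2.48 2.21
vertex 3.719 -3.09 2.515
endloop
endfacet
facet normal -0.711 0.049 0.701
outer loop
vertex 2.709 -3.021 3.51
vertex 3.086 -1.491 3.786
vertex 1.464 -2.48 2.21
endloop
endfacet
facet normal 0.235 0.956 0.173
outer loop
vertex 1.841 -0.95 2.485
vertex 3.086 -1.491 3.786
vertex 2.851 -1.019 1.49
endloop
endfacet
facet normal 0.711 -0.049 -0.701
outer loop
vertex 4.096 -1.56 2.79
vertex 3.719 -3.09 2.515
vertex 2.851 -1.019 1.49
endloop
endfacet
facet normal 0.235 0.956 0.173
outer loop
vertex 2.851 -1.019 1.49
vertex 3.086 -1.491 3.786
vertex 4.096 -1.56 2.79
endloop
endfacet
facet normal 0.662 -0.288 0.692
outer loop
vertex 4.096 -1.56 2.79
vertex 2.709 -3.021 3.51
vertex 3.719 -3.09 2.515
endloop
endfacet
facet normal 0.662 -0.288 0.692
outer loop
vertex 3.086 -1.491 3.786
vertex 2.709 -3.021 3.51
vertex 4.096 -1.56 2.79
endloop
endfacet
facet normal -0.391 0.664 0.637
outer loop
vertex -4.028 -4.254 3.687
vertex -2.719 -3.195 3.387
vertex -5.091 -3.382 2.126
endloop
endfacet
facet normal -0.765 -0.619 0.175
outer loop
vertex -4.641 -4.145 1.393
vertex -4.028 -4.254 3.687
vertex -5.091 -3.382 2.126
endloop
endfacet
facet normal -0.391 0.664 0.637
outer loop
vertex -5.091 -3.382 2.126
vertex -2.719 -3.195 3.387
vertex -3.782 -2.323 1.826
endloop
endfacet
facet normal -0.511 0.419 -0.750
outer loop
vertex -3.782 -2.323 1.826
vertex -4.641 -4.145 1.393
vertex -5.091 -3.382 2.126
endloop
endfacet
facet normal 0.511 -0.419 0.750
outer loop
vertex -4.028 -4.254 3.687
vertex -2.269 -3.958 2.654
vertex -2.719 -3.195 3.387
endloop
endfacet
facet normal -0.765 -0.619 0.175
outer loop
vertex -3.578 -5.017 2.954
vertex -4.028 -4.254 3.687
vertex -4.641 -4.145 1.393
endloop
endfacet
facet normal 0.511 -0.419 0.750
outer loop
vertex -3.578 -5.017 2.954
vertex -2.269 -3.958 2.654
vertex -4.028 -4.254 3.687
endloop
endfacet
facet normal 0.765 0.619 -0.175
outer loop
vertex -2.719 -3.195 3.387
vertex -2.269 -3.958 2.654
vertex -3.782 -2.323 1.826
endloop
endfacet
facet normal -0.511 0.419 -0.750
outer loop
vertex -3.332 -3.086 1.093
vertex -4.641 -4.145 1.393
vertex -3.782 -2.323 1.826
endloop
endfacet
facet normal 0.765 0.619 -0.175
outer loop
vertex -3.782 -2.323 1.826
vertex -2.269 -3.958 2.654
vertex -3.332 -3.086 1.093
endloop
endfacet
facet normal 0.391 -0.664 -0.637
outer loop
vertex -3.332 -3.086 1.093
vertex -3.578 -5.017 2.954
vertex -4.641 -4.145 1.393
endloop
endfacet
facet normal 0.391 -0.664 -0.637
outer loop
vertex -2.269 -3.958 2.654
vertex -3.578 -5.017 2.954
vertex -3.332 -3.086 1.093
endloop
endfacet

endsolid


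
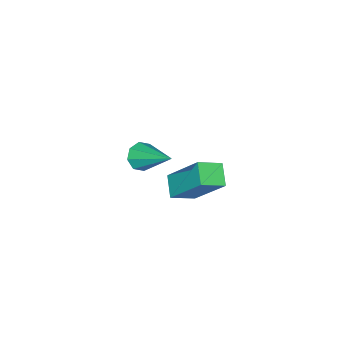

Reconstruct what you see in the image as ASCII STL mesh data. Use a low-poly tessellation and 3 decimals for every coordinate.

solid 
facet normal -0.191 -0.839 -0.509
outer loop
vertex -1.895 -2.264 -3.613
vertex -2.479 -2.044 -3.757
vertex -1.902 -2.009 -4.031
endloop
endfacet
facet normal 0.993 0.104 0.047
outer loop
vertex -1.895 -2.264 -3.613
vertex -1.902 -2.009 -4.031
vertex -2.121 -0.476 -2.803
endloop
endfacet
facet normal -0.191 -0.838 -0.510
outer loop
vertex -1.902 -2.009 -4.031
vertex -2.479 -2.044 -3.757
vertex -2.246 -1.774 -4.288
endloop
endfacet
facet normal 0.711 0.499 -0.496
outer loop
vertex -1.902 -2.009 -4.031
vertex -2.246 -1.774 -4.288
vertex -2.121 -0.476 -2.803
endloop
endfacet
facet normal -0.192 -0.838 -0.510
outer loop
vertex -2.246 -1.774 -4.288
vertex -2.479 -2.044 -3.757
vertex -2.727 -1.697 -4.234
endloop
endfacet
facet normal 0.046 0.750 -0.660
outer loop
vertex -2.246 -1.774 -4.288
vertex -2.727 -1.697 -4.234
vertex -2.121 -0.476 -2.803
endloop
endfacet
facet normal -0.191 -0.838 -0.510
outer loop
vertex -2.727 -1.697 -4.234
vertex -2.479 -2.044 -3.757
vertex -3.062 -1.824 -3.9
endloop
endfacet
facet normal -0.614 0.710 -0.346
outer loop
vertex -2.727 -1.697 -4.234
vertex -3.062 -1.824 -3.9
vertex -2.121 -0.476 -2.803
endloop
endfacet
facet normal -0.192 -0.839 -0.509
outer loop
vertex -3.062 -1.824 -3.9
vertex -2.479 -2.044 -3.757
vertex -3.056 -2.079 -3.482
endloop
endfacet
facet normal -0.878 0.403 0.258
outer loop
vertex -3.062 -1.824 -3.9
vertex -3.056 -2.079 -3.482
vertex -2.121 -0.476 -2.803
endloop
endfacet
facet normal -0.192 -0.839 -0.509
outer loop
vertex -3.056 -2.079 -3.482
vertex -2.479 -2.044 -3.757
vertex -2.711 -2.314 -3.225
endloop
endfacet
facet normal -0.595 0.006 0.804
outer loop
vertex -3.056 -2.079 -3.482
vertex -2.711 -2.314 -3.225
vertex -2.121 -0.476 -2.803
endloop
endfacet
facet normal -0.193 -0.838 -0.510
outer loop
vertex -2.711 -2.314 -3.225
vertex -2.479 -2.044 -3.757
vertex -2.231 -2.391 -3.28
endloop
endfacet
facet normal 0.071 -0.245 0.967
outer loop
vertex -2.711 -2.314 -3.225
vertex -2.231 -2.391 -3.28
vertex -2.121 -0.476 -2.803
endloop
endfacet
facet normal -0.190 -0.838 -0.511
outer loop
vertex -2.231 -2.391 -3.28
vertex -2.479 -2.044 -3.757
vertex -1.895 -2.264 -3.613
endloop
endfacet
facet normal 0.727 -0.205 0.655
outer loop
vertex -2.231 -2.391 -3.28
vertex -1.895 -2.264 -3.613
vertex -2.121 -0.476 -2.803
endloop
endfacet
facet normal -0.771 0.508 -0.385
outer loop
vertex -0.13 2.913 0.227
vertex 0.454 3.426 -0.265
vertex -0.242 1.627 -1.248
endloop
endfacet
facet normal -0.634 -0.558 0.535
outer loop
vertex 0.506 1.134 -0.875
vertex -0.13 2.913 0.227
vertex -0.242 1.627 -1.248
endloop
endfacet
facet normal -0.771 0.508 -0.385
outer loop
vertex -0.242 1.627 -1.248
vertex 0.454 3.426 -0.265
vertex 0.342 2.14 -1.74
endloop
endfacet
facet normal -0.057 -0.656 -0.752
outer loop
vertex 0.342 2.14 -1.74
vertex 0.506 1.134 -0.875
vertex -0.242 1.627 -1.248
endloop
endfacet
facet normal 0.057 0.656 0.752
outer loop
vertex -0.13 2.913 0.227
vertex 1.202 2.933 0.108
vertex 0.454 3.426 -0.265
endloop
endfacet
facet normal -0.634 -0.558 0.535
outer loop
vertex 0.618 2.42 0.6
vertex -0.13 2.913 0.227
vertex 0.506 1.134 -0.875
endloop
endfacet
facet normal 0.057 0.656 0.752
outer loop
vertex 0.618 2.42 0.6
vertex 1.202 2.933 0.108
vertex -0.13 2.913 0.227
endloop
endfacet
facet normal 0.634 0.558 -0.535
outer loop
vertex 0.454 3.426 -0.265
vertex 1.202 2.933 0.108
vertex 0.342 2.14 -1.74
endloop
endfacet
facet normal -0.057 -0.656 -0.752
outer loop
vertex 1.09 1.647 -1.367
vertex 0.506 1.134 -0.875
vertex 0.342 2.14 -1.74
endloop
endfacet
facet normal 0.634 0.558 -0.535
outer loop
vertex 0.342 2.14 -1.74
vertex 1.202 2.933 0.108
vertex 1.09 1.647 -1.367
endloop
endfacet
facet normal 0.771 -0.508 0.385
outer loop
vertex 1.09 1.647 -1.367
vertex 0.618 2.42 0.6
vertex 0.506 1.134 -0.875
endloop
endfacet
facet normal 0.771 -0.508 0.385
outer loop
vertex 1.202 2.933 0.108
vertex 0.618 2.42 0.6
vertex 1.09 1.647 -1.367
endloop
endfacet

endsolid


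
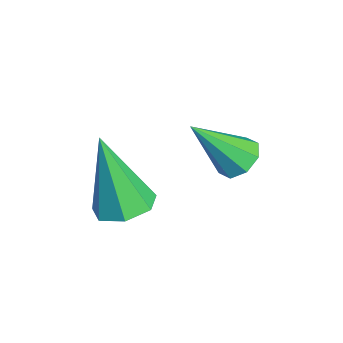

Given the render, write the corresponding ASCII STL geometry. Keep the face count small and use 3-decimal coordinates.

solid 
facet normal 0.280 0.189 -0.941
outer loop
vertex -2.497 -1.448 -3.376
vertex -2.972 -1.879 -3.604
vertex -3.026 -1.211 -3.486
endloop
endfacet
facet normal 0.242 0.796 0.554
outer loop
vertex -2.497 -1.448 -3.376
vertex -3.026 -1.211 -3.486
vertex -3.508 -2.241 -1.796
endloop
endfacet
facet normal 0.279 0.189 -0.942
outer loop
vertex -3.026 -1.211 -3.486
vertex -2.972 -1.879 -3.604
vertex -3.514 -1.477 -3.684
endloop
endfacet
facet normal -0.550 0.774 0.315
outer loop
vertex -3.026 -1.211 -3.486
vertex -3.514 -1.477 -3.684
vertex -3.508 -2.241 -1.796
endloop
endfacet
facet normal 0.279 0.189 -0.941
outer loop
vertex -3.514 -1.477 -3.684
vertex -2.972 -1.879 -3.604
vertex -3.594 -2.045 -3.822
endloop
endfacet
facet normal -0.991 0.126 0.054
outer loop
vertex -3.514 -1.477 -3.684
vertex -3.594 -2.045 -3.822
vertex -3.508 -2.241 -1.796
endloop
endfacet
facet normal 0.280 0.188 -0.941
outer loop
vertex -3.594 -2.045 -3.822
vertex -2.972 -1.879 -3.604
vertex -3.205 -2.488 -3.795
endloop
endfacet
facet normal -0.750 -0.661 -0.032
outer loop
vertex -3.594 -2.045 -3.822
vertex -3.205 -2.488 -3.795
vertex -3.508 -2.241 -1.796
endloop
endfacet
facet normal 0.280 0.188 -0.941
outer loop
vertex -3.205 -2.488 -3.795
vertex -2.972 -1.879 -3.604
vertex -2.64 -2.472 -3.624
endloop
endfacet
facet normal -0.009 -0.993 0.121
outer loop
vertex -3.205 -2.488 -3.795
vertex -2.64 -2.472 -3.624
vertex -3.508 -2.241 -1.796
endloop
endfacet
facet normal 0.279 0.188 -0.942
outer loop
vertex -2.64 -2.472 -3.624
vertex -2.972 -1.879 -3.604
vertex -2.325 -2.009 -3.438
endloop
endfacet
facet normal 0.676 -0.620 0.399
outer loop
vertex -2.64 -2.472 -3.624
vertex -2.325 -2.009 -3.438
vertex -3.508 -2.241 -1.796
endloop
endfacet
facet normal 0.280 0.190 -0.941
outer loop
vertex -2.325 -2.009 -3.438
vertex -2.972 -1.879 -3.604
vertex -2.497 -1.448 -3.376
endloop
endfacet
facet normal 0.787 0.176 0.592
outer loop
vertex -2.325 -2.009 -3.438
vertex -2.497 -1.448 -3.376
vertex -3.508 -2.241 -1.796
endloop
endfacet
facet normal 0.056 0.638 -0.768
outer loop
vertex -2.25 0.424 -2.348
vertex -2.786 0.404 -2.404
vertex -2.443 0.712 -2.123
endloop
endfacet
facet normal 0.821 0.112 0.560
outer loop
vertex -2.25 0.424 -2.348
vertex -2.443 0.712 -2.123
vertex -2.874 -0.564 -1.236
endloop
endfacet
facet normal 0.058 0.637 -0.769
outer loop
vertex -2.443 0.712 -2.123
vertex -2.786 0.404 -2.404
vertex -2.837 0.82 -2.063
endloop
endfacet
facet normal 0.261 0.490 0.832
outer loop
vertex -2.443 0.712 -2.123
vertex -2.837 0.82 -2.063
vertex -2.874 -0.564 -1.236
endloop
endfacet
facet normal 0.057 0.637 -0.769
outer loop
vertex -2.837 0.82 -2.063
vertex -2.786 0.404 -2.404
vertex -3.202 0.685 -2.202
endloop
endfacet
facet normal -0.460 0.464 0.757
outer loop
vertex -2.837 0.82 -2.063
vertex -3.202 0.685 -2.202
vertex -2.874 -0.564 -1.236
endloop
endfacet
facet normal 0.058 0.638 -0.768
outer loop
vertex -3.202 0.685 -2.202
vertex -2.786 0.404 -2.404
vertex -3.323 0.385 -2.46
endloop
endfacet
facet normal -0.925 0.049 0.377
outer loop
vertex -3.202 0.685 -2.202
vertex -3.323 0.385 -2.46
vertex -2.874 -0.564 -1.236
endloop
endfacet
facet normal 0.057 0.638 -0.768
outer loop
vertex -3.323 0.385 -2.46
vertex -2.786 0.404 -2.404
vertex -3.13 0.097 -2.685
endloop
endfacet
facet normal -0.856 -0.510 -0.081
outer loop
vertex -3.323 0.385 -2.46
vertex -3.13 0.097 -2.685
vertex -2.874 -0.564 -1.236
endloop
endfacet
facet normal 0.058 0.638 -0.768
outer loop
vertex -3.13 0.097 -2.685
vertex -2.786 0.404 -2.404
vertex -2.736 -0.011 -2.745
endloop
endfacet
facet normal -0.297 -0.887 -0.352
outer loop
vertex -3.13 0.097 -2.685
vertex -2.736 -0.011 -2.745
vertex -2.874 -0.564 -1.236
endloop
endfacet
facet normal 0.059 0.638 -0.768
outer loop
vertex -2.736 -0.011 -2.745
vertex -2.786 0.404 -2.404
vertex -2.371 0.124 -2.605
endloop
endfacet
facet normal 0.425 -0.862 -0.277
outer loop
vertex -2.736 -0.011 -2.745
vertex -2.371 0.124 -2.605
vertex -2.874 -0.564 -1.236
endloop
endfacet
facet normal 0.057 0.636 -0.769
outer loop
vertex -2.371 0.124 -2.605
vertex -2.786 0.404 -2.404
vertex -2.25 0.424 -2.348
endloop
endfacet
facet normal 0.889 -0.446 0.102
outer loop
vertex -2.371 0.124 -2.605
vertex -2.25 0.424 -2.348
vertex -2.874 -0.564 -1.236
endloop
endfacet

endsolid


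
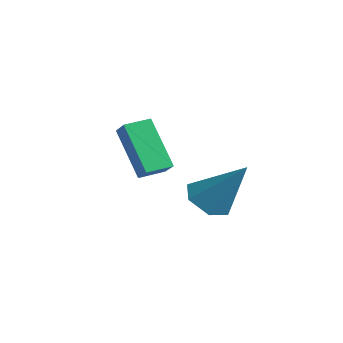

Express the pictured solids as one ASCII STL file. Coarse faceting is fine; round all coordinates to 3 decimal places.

solid 
facet normal -0.528 -0.314 -0.789
outer loop
vertex -0.122 -2.076 1.787
vertex -0.716 -2.389 2.309
vertex -0.775 -1.589 2.03
endloop
endfacet
facet normal 0.520 0.819 -0.242
outer loop
vertex -0.122 -2.076 1.787
vertex -0.775 -1.589 2.03
vertex 0.356 -1.751 3.911
endloop
endfacet
facet normal -0.529 -0.314 -0.788
outer loop
vertex -0.775 -1.589 2.03
vertex -0.716 -2.389 2.309
vertex -1.368 -1.901 2.552
endloop
endfacet
facet normal -0.274 0.930 0.245
outer loop
vertex -0.775 -1.589 2.03
vertex -1.368 -1.901 2.552
vertex 0.356 -1.751 3.911
endloop
endfacet
facet normal -0.529 -0.314 -0.789
outer loop
vertex -1.368 -1.901 2.552
vertex -0.716 -2.389 2.309
vertex -1.309 -2.702 2.831
endloop
endfacet
facet normal -0.616 0.218 0.757
outer loop
vertex -1.368 -1.901 2.552
vertex -1.309 -2.702 2.831
vertex 0.356 -1.751 3.911
endloop
endfacet
facet normal -0.528 -0.315 -0.789
outer loop
vertex -1.309 -2.702 2.831
vertex -0.716 -2.389 2.309
vertex -0.657 -3.19 2.589
endloop
endfacet
facet normal -0.162 -0.603 0.781
outer loop
vertex -1.309 -2.702 2.831
vertex -0.657 -3.19 2.589
vertex 0.356 -1.751 3.911
endloop
endfacet
facet normal -0.528 -0.315 -0.789
outer loop
vertex -0.657 -3.19 2.589
vertex -0.716 -2.389 2.309
vertex -0.063 -2.877 2.067
endloop
endfacet
facet normal 0.634 -0.715 0.293
outer loop
vertex -0.657 -3.19 2.589
vertex -0.063 -2.877 2.067
vertex 0.356 -1.751 3.911
endloop
endfacet
facet normal -0.528 -0.315 -0.789
outer loop
vertex -0.063 -2.877 2.067
vertex -0.716 -2.389 2.309
vertex -0.122 -2.076 1.787
endloop
endfacet
facet normal 0.976 -0.005 -0.219
outer loop
vertex -0.063 -2.877 2.067
vertex -0.122 -2.076 1.787
vertex 0.356 -1.751 3.911
endloop
endfacet
facet normal -0.750 0.195 -0.632
outer loop
vertex -4.825 -2.742 3.906
vertex -4.641 -1.802 3.978
vertex -3.521 -2.875 2.317
endloop
endfacet
facet normal -0.192 -0.978 -0.076
outer loop
vertex -2.899 -3.038 2.842
vertex -4.825 -2.742 3.906
vertex -3.521 -2.875 2.317
endloop
endfacet
facet normal -0.750 0.195 -0.632
outer loop
vertex -3.521 -2.875 2.317
vertex -4.641 -1.802 3.978
vertex -3.337 -1.936 2.389
endloop
endfacet
facet normal 0.634 -0.065 -0.771
outer loop
vertex -3.337 -1.936 2.389
vertex -2.899 -3.038 2.842
vertex -3.521 -2.875 2.317
endloop
endfacet
facet normal -0.634 0.065 0.771
outer loop
vertex -4.825 -2.742 3.906
vertex -4.019 -1.965 4.503
vertex -4.641 -1.802 3.978
endloop
endfacet
facet normal -0.192 -0.979 -0.075
outer loop
vertex -4.203 -2.904 4.431
vertex -4.825 -2.742 3.906
vertex -2.899 -3.038 2.842
endloop
endfacet
facet normal -0.634 0.065 0.771
outer loop
vertex -4.203 -2.904 4.431
vertex -4.019 -1.965 4.503
vertex -4.825 -2.742 3.906
endloop
endfacet
facet normal 0.193 0.978 0.076
outer loop
vertex -4.641 -1.802 3.978
vertex -4.019 -1.965 4.503
vertex -3.337 -1.936 2.389
endloop
endfacet
facet normal 0.634 -0.065 -0.771
outer loop
vertex -2.715 -2.098 2.914
vertex -2.899 -3.038 2.842
vertex -3.337 -1.936 2.389
endloop
endfacet
facet normal 0.191 0.979 0.075
outer loop
vertex -3.337 -1.936 2.389
vertex -4.019 -1.965 4.503
vertex -2.715 -2.098 2.914
endloop
endfacet
facet normal 0.750 -0.195 0.632
outer loop
vertex -2.715 -2.098 2.914
vertex -4.203 -2.904 4.431
vertex -2.899 -3.038 2.842
endloop
endfacet
facet normal 0.750 -0.195 0.632
outer loop
vertex -4.019 -1.965 4.503
vertex -4.203 -2.904 4.431
vertex -2.715 -2.098 2.914
endloop
endfacet

endsolid


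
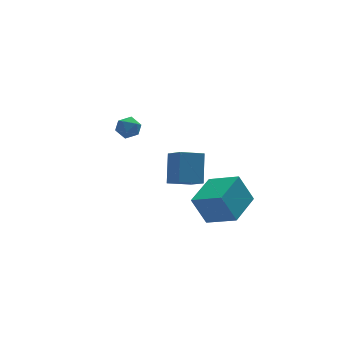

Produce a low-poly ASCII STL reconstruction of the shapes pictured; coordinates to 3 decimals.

solid 
facet normal -0.235 0.475 0.848
outer loop
vertex -3.943 0.288 4.011
vertex -3.953 -0.337 4.358
vertex -3.346 0.039 4.316
endloop
endfacet
facet normal 0.157 0.893 0.422
outer loop
vertex -3.943 0.288 4.011
vertex -3.346 0.039 4.316
vertex -3.317 0.34 3.669
endloop
endfacet
facet normal -0.188 0.962 -0.198
outer loop
vertex -3.943 0.288 4.011
vertex -3.317 0.34 3.669
vertex -3.906 0.151 3.31
endloop
endfacet
facet normal -0.795 0.586 -0.157
outer loop
vertex -3.943 0.288 4.011
vertex -3.906 0.151 3.31
vertex -4.299 -0.268 3.736
endloop
endfacet
facet normal -0.824 0.285 0.490
outer loop
vertex -3.943 0.288 4.011
vertex -4.299 -0.268 3.736
vertex -3.953 -0.337 4.358
endloop
endfacet
facet normal 0.775 0.559 0.295
outer loop
vertex -3.317 0.34 3.669
vertex -3.346 0.039 4.316
vertex -2.941 -0.252 3.804
endloop
endfacet
facet normal 0.140 -0.117 0.983
outer loop
vertex -3.346 0.039 4.316
vertex -3.953 -0.337 4.358
vertex -3.334 -0.671 4.23
endloop
endfacet
facet normal -0.811 -0.423 0.404
outer loop
vertex -3.953 -0.337 4.358
vertex -4.299 -0.268 3.736
vertex -3.923 -0.86 3.871
endloop
endfacet
facet normal -0.764 0.065 -0.641
outer loop
vertex -4.299 -0.268 3.736
vertex -3.906 0.151 3.31
vertex -3.894 -0.559 3.224
endloop
endfacet
facet normal 0.216 0.672 -0.708
outer loop
vertex -3.906 0.151 3.31
vertex -3.317 0.34 3.669
vertex -3.287 -0.183 3.182
endloop
endfacet
facet normal 0.795 -0.586 0.157
outer loop
vertex -3.297 -0.808 3.529
vertex -2.941 -0.252 3.804
vertex -3.334 -0.671 4.23
endloop
endfacet
facet normal 0.188 -0.962 0.198
outer loop
vertex -3.297 -0.808 3.529
vertex -3.334 -0.671 4.23
vertex -3.923 -0.86 3.871
endloop
endfacet
facet normal -0.157 -0.893 -0.422
outer loop
vertex -3.297 -0.808 3.529
vertex -3.923 -0.86 3.871
vertex -3.894 -0.559 3.224
endloop
endfacet
facet normal 0.235 -0.475 -0.848
outer loop
vertex -3.297 -0.808 3.529
vertex -3.894 -0.559 3.224
vertex -3.287 -0.183 3.182
endloop
endfacet
facet normal 0.824 -0.285 -0.490
outer loop
vertex -3.297 -0.808 3.529
vertex -3.287 -0.183 3.182
vertex -2.941 -0.252 3.804
endloop
endfacet
facet normal 0.764 -0.065 0.641
outer loop
vertex -3.334 -0.671 4.23
vertex -2.941 -0.252 3.804
vertex -3.346 0.039 4.316
endloop
endfacet
facet normal -0.216 -0.672 0.708
outer loop
vertex -3.923 -0.86 3.871
vertex -3.334 -0.671 4.23
vertex -3.953 -0.337 4.358
endloop
endfacet
facet normal -0.775 -0.559 -0.295
outer loop
vertex -3.894 -0.559 3.224
vertex -3.923 -0.86 3.871
vertex -4.299 -0.268 3.736
endloop
endfacet
facet normal -0.140 0.117 -0.983
outer loop
vertex -3.287 -0.183 3.182
vertex -3.894 -0.559 3.224
vertex -3.906 0.151 3.31
endloop
endfacet
facet normal 0.811 0.423 -0.404
outer loop
vertex -2.941 -0.252 3.804
vertex -3.287 -0.183 3.182
vertex -3.317 0.34 3.669
endloop
endfacet
facet normal -0.956 0.023 0.292
outer loop
vertex 0.098 2.33 -0.511
vertex -0.121 3.525 -1.321
vertex -0.386 1.227 -2.006
endloop
endfacet
facet normal 0.151 -0.818 0.555
outer loop
vertex 0.961 1.195 -2.419
vertex 0.098 2.33 -0.511
vertex -0.386 1.227 -2.006
endloop
endfacet
facet normal -0.956 0.023 0.293
outer loop
vertex -0.386 1.227 -2.006
vertex -0.121 3.525 -1.321
vertex -0.606 2.422 -2.816
endloop
endfacet
facet normal -0.252 -0.574 -0.779
outer loop
vertex -0.606 2.422 -2.816
vertex 0.961 1.195 -2.419
vertex -0.386 1.227 -2.006
endloop
endfacet
facet normal 0.252 0.574 0.779
outer loop
vertex 0.098 2.33 -0.511
vertex 1.226 3.493 -1.734
vertex -0.121 3.525 -1.321
endloop
endfacet
facet normal 0.151 -0.818 0.555
outer loop
vertex 1.446 2.298 -0.924
vertex 0.098 2.33 -0.511
vertex 0.961 1.195 -2.419
endloop
endfacet
facet normal 0.252 0.574 0.779
outer loop
vertex 1.446 2.298 -0.924
vertex 1.226 3.493 -1.734
vertex 0.098 2.33 -0.511
endloop
endfacet
facet normal -0.151 0.818 -0.555
outer loop
vertex -0.121 3.525 -1.321
vertex 1.226 3.493 -1.734
vertex -0.606 2.422 -2.816
endloop
endfacet
facet normal -0.252 -0.574 -0.779
outer loop
vertex 0.742 2.39 -3.229
vertex 0.961 1.195 -2.419
vertex -0.606 2.422 -2.816
endloop
endfacet
facet normal -0.151 0.818 -0.555
outer loop
vertex -0.606 2.422 -2.816
vertex 1.226 3.493 -1.734
vertex 0.742 2.39 -3.229
endloop
endfacet
facet normal 0.956 -0.023 -0.293
outer loop
vertex 0.742 2.39 -3.229
vertex 1.446 2.298 -0.924
vertex 0.961 1.195 -2.419
endloop
endfacet
facet normal 0.956 -0.023 -0.293
outer loop
vertex 1.226 3.493 -1.734
vertex 1.446 2.298 -0.924
vertex 0.742 2.39 -3.229
endloop
endfacet
facet normal -0.728 -0.672 -0.135
outer loop
vertex -0.39 -4.432 0.525
vertex -1.443 -3.137 -0.25
vertex 0.264 -4.829 -1.027
endloop
endfacet
facet normal 0.573 -0.703 0.421
outer loop
vertex 1.763 -3.443 -0.75
vertex -0.39 -4.432 0.525
vertex 0.264 -4.829 -1.027
endloop
endfacet
facet normal -0.728 -0.672 -0.135
outer loop
vertex 0.264 -4.829 -1.027
vertex -1.443 -3.137 -0.25
vertex -0.789 -3.534 -1.802
endloop
endfacet
facet normal 0.378 -0.229 -0.897
outer loop
vertex -0.789 -3.534 -1.802
vertex 1.763 -3.443 -0.75
vertex 0.264 -4.829 -1.027
endloop
endfacet
facet normal -0.378 0.229 0.897
outer loop
vertex -0.39 -4.432 0.525
vertex 0.056 -1.751 0.027
vertex -1.443 -3.137 -0.25
endloop
endfacet
facet normal 0.573 -0.703 0.421
outer loop
vertex 1.109 -3.046 0.802
vertex -0.39 -4.432 0.525
vertex 1.763 -3.443 -0.75
endloop
endfacet
facet normal -0.378 0.229 0.897
outer loop
vertex 1.109 -3.046 0.802
vertex 0.056 -1.751 0.027
vertex -0.39 -4.432 0.525
endloop
endfacet
facet normal -0.573 0.703 -0.421
outer loop
vertex -1.443 -3.137 -0.25
vertex 0.056 -1.751 0.027
vertex -0.789 -3.534 -1.802
endloop
endfacet
facet normal 0.378 -0.229 -0.897
outer loop
vertex 0.71 -2.148 -1.525
vertex 1.763 -3.443 -0.75
vertex -0.789 -3.534 -1.802
endloop
endfacet
facet normal -0.573 0.703 -0.421
outer loop
vertex -0.789 -3.534 -1.802
vertex 0.056 -1.751 0.027
vertex 0.71 -2.148 -1.525
endloop
endfacet
facet normal 0.728 0.672 0.135
outer loop
vertex 0.71 -2.148 -1.525
vertex 1.109 -3.046 0.802
vertex 1.763 -3.443 -0.75
endloop
endfacet
facet normal 0.728 0.672 0.135
outer loop
vertex 0.056 -1.751 0.027
vertex 1.109 -3.046 0.802
vertex 0.71 -2.148 -1.525
endloop
endfacet

endsolid


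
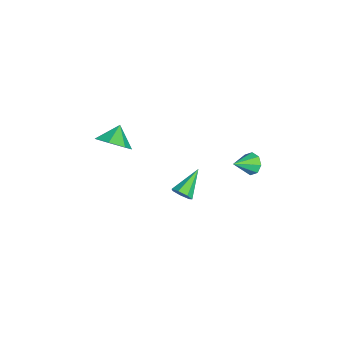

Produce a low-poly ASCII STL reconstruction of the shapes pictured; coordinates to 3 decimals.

solid 
facet normal -0.524 0.677 -0.517
outer loop
vertex 0.803 3.542 1.418
vertex 0.364 3.577 1.909
vertex 0.923 3.895 1.759
endloop
endfacet
facet normal 0.962 -0.074 -0.262
outer loop
vertex 0.803 3.542 1.418
vertex 0.923 3.895 1.759
vertex 1.056 2.683 2.591
endloop
endfacet
facet normal -0.524 0.678 -0.516
outer loop
vertex 0.923 3.895 1.759
vertex 0.364 3.577 1.909
vertex 0.715 4.061 2.188
endloop
endfacet
facet normal 0.896 0.313 0.313
outer loop
vertex 0.923 3.895 1.759
vertex 0.715 4.061 2.188
vertex 1.056 2.683 2.591
endloop
endfacet
facet normal -0.524 0.678 -0.516
outer loop
vertex 0.715 4.061 2.188
vertex 0.364 3.577 1.909
vertex 0.302 3.944 2.454
endloop
endfacet
facet normal 0.435 0.350 0.830
outer loop
vertex 0.715 4.061 2.188
vertex 0.302 3.944 2.454
vertex 1.056 2.683 2.591
endloop
endfacet
facet normal -0.524 0.678 -0.516
outer loop
vertex 0.302 3.944 2.454
vertex 0.364 3.577 1.909
vertex -0.075 3.612 2.401
endloop
endfacet
facet normal -0.153 0.016 0.988
outer loop
vertex 0.302 3.944 2.454
vertex -0.075 3.612 2.401
vertex 1.056 2.683 2.591
endloop
endfacet
facet normal -0.524 0.678 -0.516
outer loop
vertex -0.075 3.612 2.401
vertex 0.364 3.577 1.909
vertex -0.194 3.26 2.059
endloop
endfacet
facet normal -0.524 -0.496 0.693
outer loop
vertex -0.075 3.612 2.401
vertex -0.194 3.26 2.059
vertex 1.056 2.683 2.591
endloop
endfacet
facet normal -0.524 0.678 -0.516
outer loop
vertex -0.194 3.26 2.059
vertex 0.364 3.577 1.909
vertex 0.013 3.093 1.63
endloop
endfacet
facet normal -0.458 -0.880 0.122
outer loop
vertex -0.194 3.26 2.059
vertex 0.013 3.093 1.63
vertex 1.056 2.683 2.591
endloop
endfacet
facet normal -0.523 0.677 -0.517
outer loop
vertex 0.013 3.093 1.63
vertex 0.364 3.577 1.909
vertex 0.427 3.21 1.364
endloop
endfacet
facet normal 0.005 -0.918 -0.397
outer loop
vertex 0.013 3.093 1.63
vertex 0.427 3.21 1.364
vertex 1.056 2.683 2.591
endloop
endfacet
facet normal -0.524 0.677 -0.517
outer loop
vertex 0.427 3.21 1.364
vertex 0.364 3.577 1.909
vertex 0.803 3.542 1.418
endloop
endfacet
facet normal 0.594 -0.583 -0.555
outer loop
vertex 0.427 3.21 1.364
vertex 0.803 3.542 1.418
vertex 1.056 2.683 2.591
endloop
endfacet
facet normal 0.744 -0.465 -0.479
outer loop
vertex -0.625 0.417 -2.062
vertex -1.039 0.113 -2.41
vertex -0.768 0.66 -2.52
endloop
endfacet
facet normal 0.357 0.867 0.348
outer loop
vertex -0.625 0.417 -2.062
vertex -0.768 0.66 -2.52
vertex -2.341 0.927 -1.57
endloop
endfacet
facet normal 0.744 -0.465 -0.480
outer loop
vertex -0.768 0.66 -2.52
vertex -1.039 0.113 -2.41
vertex -1.116 0.491 -2.895
endloop
endfacet
facet normal -0.061 0.930 -0.362
outer loop
vertex -0.768 0.66 -2.52
vertex -1.116 0.491 -2.895
vertex -2.341 0.927 -1.57
endloop
endfacet
facet normal 0.744 -0.465 -0.480
outer loop
vertex -1.116 0.491 -2.895
vertex -1.039 0.113 -2.41
vertex -1.405 0.038 -2.904
endloop
endfacet
facet normal -0.604 0.399 -0.690
outer loop
vertex -1.116 0.491 -2.895
vertex -1.405 0.038 -2.904
vertex -2.341 0.927 -1.57
endloop
endfacet
facet normal 0.744 -0.465 -0.480
outer loop
vertex -1.405 0.038 -2.904
vertex -1.039 0.113 -2.41
vertex -1.419 -0.359 -2.541
endloop
endfacet
facet normal -0.862 -0.325 -0.389
outer loop
vertex -1.405 0.038 -2.904
vertex -1.419 -0.359 -2.541
vertex -2.341 0.927 -1.57
endloop
endfacet
facet normal 0.744 -0.466 -0.479
outer loop
vertex -1.419 -0.359 -2.541
vertex -1.039 0.113 -2.41
vertex -1.147 -0.4 -2.079
endloop
endfacet
facet normal -0.642 -0.699 0.316
outer loop
vertex -1.419 -0.359 -2.541
vertex -1.147 -0.4 -2.079
vertex -2.341 0.927 -1.57
endloop
endfacet
facet normal 0.743 -0.466 -0.480
outer loop
vertex -1.147 -0.4 -2.079
vertex -1.039 0.113 -2.41
vertex -0.793 -0.055 -1.866
endloop
endfacet
facet normal -0.108 -0.439 0.892
outer loop
vertex -1.147 -0.4 -2.079
vertex -0.793 -0.055 -1.866
vertex -2.341 0.927 -1.57
endloop
endfacet
facet normal 0.744 -0.464 -0.480
outer loop
vertex -0.793 -0.055 -1.866
vertex -1.039 0.113 -2.41
vertex -0.625 0.417 -2.062
endloop
endfacet
facet normal 0.336 0.257 0.906
outer loop
vertex -0.793 -0.055 -1.866
vertex -0.625 0.417 -2.062
vertex -2.341 0.927 -1.57
endloop
endfacet
facet normal 0.711 -0.293 -0.640
outer loop
vertex -1.881 -2.781 0.682
vertex -2.547 -3.474 0.26
vertex -2.382 -2.475 -0.015
endloop
endfacet
facet normal -0.099 0.883 0.459
outer loop
vertex -1.881 -2.781 0.682
vertex -2.382 -2.475 -0.015
vertex -3.393 -3.126 1.02
endloop
endfacet
facet normal 0.711 -0.293 -0.639
outer loop
vertex -2.382 -2.475 -0.015
vertex -2.547 -3.474 0.26
vertex -3.007 -2.921 -0.505
endloop
endfacet
facet normal -0.564 0.825 -0.032
outer loop
vertex -2.382 -2.475 -0.015
vertex -3.007 -2.921 -0.505
vertex -3.393 -3.126 1.02
endloop
endfacet
facet normal 0.711 -0.293 -0.639
outer loop
vertex -3.007 -2.921 -0.505
vertex -2.547 -3.474 0.26
vertex -3.285 -3.784 -0.419
endloop
endfacet
facet normal -0.938 0.282 -0.200
outer loop
vertex -3.007 -2.921 -0.505
vertex -3.285 -3.784 -0.419
vertex -3.393 -3.126 1.02
endloop
endfacet
facet normal 0.711 -0.293 -0.639
outer loop
vertex -3.285 -3.784 -0.419
vertex -2.547 -3.474 0.26
vertex -3.008 -4.414 0.178
endloop
endfacet
facet normal -0.939 -0.335 0.083
outer loop
vertex -3.285 -3.784 -0.419
vertex -3.008 -4.414 0.178
vertex -3.393 -3.126 1.02
endloop
endfacet
facet normal 0.711 -0.293 -0.639
outer loop
vertex -3.008 -4.414 0.178
vertex -2.547 -3.474 0.26
vertex -2.384 -4.336 0.837
endloop
endfacet
facet normal -0.566 -0.563 0.602
outer loop
vertex -3.008 -4.414 0.178
vertex -2.384 -4.336 0.837
vertex -3.393 -3.126 1.02
endloop
endfacet
facet normal 0.711 -0.294 -0.639
outer loop
vertex -2.384 -4.336 0.837
vertex -2.547 -3.474 0.26
vertex -1.882 -3.609 1.061
endloop
endfacet
facet normal -0.100 -0.230 0.968
outer loop
vertex -2.384 -4.336 0.837
vertex -1.882 -3.609 1.061
vertex -3.393 -3.126 1.02
endloop
endfacet
facet normal 0.711 -0.294 -0.639
outer loop
vertex -1.882 -3.609 1.061
vertex -2.547 -3.474 0.26
vertex -1.881 -2.781 0.682
endloop
endfacet
facet normal 0.108 0.414 0.904
outer loop
vertex -1.882 -3.609 1.061
vertex -1.881 -2.781 0.682
vertex -3.393 -3.126 1.02
endloop
endfacet

endsolid


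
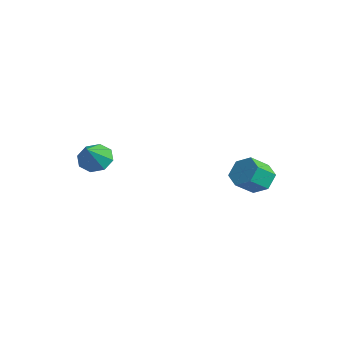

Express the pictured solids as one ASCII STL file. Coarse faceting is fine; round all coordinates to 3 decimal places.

solid 
facet normal -0.523 0.512 -0.681
outer loop
vertex -2.402 -1.947 -1.507
vertex -2.743 -1.584 -0.972
vertex -2.134 -1.479 -1.361
endloop
endfacet
facet normal 0.867 -0.408 -0.286
outer loop
vertex -2.402 -1.947 -1.507
vertex -2.134 -1.479 -1.361
vertex -2.077 -2.236 -0.108
endloop
endfacet
facet normal -0.523 0.513 -0.680
outer loop
vertex -2.134 -1.479 -1.361
vertex -2.743 -1.584 -0.972
vertex -2.222 -1.073 -0.987
endloop
endfacet
facet normal 0.985 0.164 0.054
outer loop
vertex -2.134 -1.479 -1.361
vertex -2.222 -1.073 -0.987
vertex -2.077 -2.236 -0.108
endloop
endfacet
facet normal -0.523 0.513 -0.680
outer loop
vertex -2.222 -1.073 -0.987
vertex -2.743 -1.584 -0.972
vertex -2.615 -0.967 -0.605
endloop
endfacet
facet normal 0.669 0.499 0.550
outer loop
vertex -2.222 -1.073 -0.987
vertex -2.615 -0.967 -0.605
vertex -2.077 -2.236 -0.108
endloop
endfacet
facet normal -0.524 0.513 -0.680
outer loop
vertex -2.615 -0.967 -0.605
vertex -2.743 -1.584 -0.972
vertex -3.083 -1.222 -0.437
endloop
endfacet
facet normal 0.108 0.402 0.909
outer loop
vertex -2.615 -0.967 -0.605
vertex -3.083 -1.222 -0.437
vertex -2.077 -2.236 -0.108
endloop
endfacet
facet normal -0.524 0.512 -0.680
outer loop
vertex -3.083 -1.222 -0.437
vertex -2.743 -1.584 -0.972
vertex -3.351 -1.69 -0.583
endloop
endfacet
facet normal -0.376 -0.073 0.924
outer loop
vertex -3.083 -1.222 -0.437
vertex -3.351 -1.69 -0.583
vertex -2.077 -2.236 -0.108
endloop
endfacet
facet normal -0.524 0.513 -0.680
outer loop
vertex -3.351 -1.69 -0.583
vertex -2.743 -1.584 -0.972
vertex -3.263 -2.096 -0.957
endloop
endfacet
facet normal -0.494 -0.645 0.584
outer loop
vertex -3.351 -1.69 -0.583
vertex -3.263 -2.096 -0.957
vertex -2.077 -2.236 -0.108
endloop
endfacet
facet normal -0.524 0.512 -0.681
outer loop
vertex -3.263 -2.096 -0.957
vertex -2.743 -1.584 -0.972
vertex -2.87 -2.202 -1.339
endloop
endfacet
facet normal -0.179 -0.980 0.088
outer loop
vertex -3.263 -2.096 -0.957
vertex -2.87 -2.202 -1.339
vertex -2.077 -2.236 -0.108
endloop
endfacet
facet normal -0.523 0.512 -0.681
outer loop
vertex -2.87 -2.202 -1.339
vertex -2.743 -1.584 -0.972
vertex -2.402 -1.947 -1.507
endloop
endfacet
facet normal 0.384 -0.883 -0.271
outer loop
vertex -2.87 -2.202 -1.339
vertex -2.402 -1.947 -1.507
vertex -2.077 -2.236 -0.108
endloop
endfacet
facet normal -0.085 0.798 -0.597
outer loop
vertex 1.272 4.007 -1.392
vertex 0.736 3.675 -1.76
vertex 0.578 4.091 -1.181
endloop
endfacet
facet normal 0.299 0.591 0.749
outer loop
vertex 1.272 4.007 -1.392
vertex 0.578 4.091 -1.181
vertex 1.36 3.176 -0.771
endloop
endfacet
facet normal 0.299 0.591 0.749
outer loop
vertex 1.36 3.176 -0.771
vertex 0.578 4.091 -1.181
vertex 0.666 3.261 -0.561
endloop
endfacet
facet normal 0.083 -0.799 0.596
outer loop
vertex 1.36 3.176 -0.771
vertex 0.666 3.261 -0.561
vertex 0.824 2.845 -1.14
endloop
endfacet
facet normal -0.084 0.798 -0.596
outer loop
vertex 0.578 4.091 -1.181
vertex 0.736 3.675 -1.76
vertex 0.043 3.759 -1.55
endloop
endfacet
facet normal -0.675 0.394 0.624
outer loop
vertex 0.578 4.091 -1.181
vertex 0.043 3.759 -1.55
vertex 0.666 3.261 -0.561
endloop
endfacet
facet normal -0.674 0.396 0.624
outer loop
vertex 0.666 3.261 -0.561
vertex 0.043 3.759 -1.55
vertex 0.13 2.929 -0.929
endloop
endfacet
facet normal 0.085 -0.798 0.597
outer loop
vertex 0.666 3.261 -0.561
vertex 0.13 2.929 -0.929
vertex 0.824 2.845 -1.14
endloop
endfacet
facet normal -0.084 0.799 -0.595
outer loop
vertex 0.043 3.759 -1.55
vertex 0.736 3.675 -1.76
vertex 0.2 3.344 -2.129
endloop
endfacet
facet normal -0.973 -0.195 -0.124
outer loop
vertex 0.043 3.759 -1.55
vertex 0.2 3.344 -2.129
vertex 0.13 2.929 -0.929
endloop
endfacet
facet normal -0.973 -0.196 -0.125
outer loop
vertex 0.13 2.929 -0.929
vertex 0.2 3.344 -2.129
vertex 0.288 2.513 -1.508
endloop
endfacet
facet normal 0.085 -0.798 0.597
outer loop
vertex 0.13 2.929 -0.929
vertex 0.288 2.513 -1.508
vertex 0.824 2.845 -1.14
endloop
endfacet
facet normal -0.083 0.799 -0.596
outer loop
vertex 0.2 3.344 -2.129
vertex 0.736 3.675 -1.76
vertex 0.894 3.259 -2.339
endloop
endfacet
facet normal -0.299 -0.591 -0.749
outer loop
vertex 0.2 3.344 -2.129
vertex 0.894 3.259 -2.339
vertex 0.288 2.513 -1.508
endloop
endfacet
facet normal -0.299 -0.591 -0.749
outer loop
vertex 0.288 2.513 -1.508
vertex 0.894 3.259 -2.339
vertex 0.982 2.429 -1.719
endloop
endfacet
facet normal 0.085 -0.798 0.597
outer loop
vertex 0.288 2.513 -1.508
vertex 0.982 2.429 -1.719
vertex 0.824 2.845 -1.14
endloop
endfacet
facet normal -0.085 0.798 -0.597
outer loop
vertex 0.894 3.259 -2.339
vertex 0.736 3.675 -1.76
vertex 1.43 3.591 -1.971
endloop
endfacet
facet normal 0.674 -0.395 -0.625
outer loop
vertex 0.894 3.259 -2.339
vertex 1.43 3.591 -1.971
vertex 0.982 2.429 -1.719
endloop
endfacet
facet normal 0.675 -0.395 -0.623
outer loop
vertex 0.982 2.429 -1.719
vertex 1.43 3.591 -1.971
vertex 1.517 2.761 -1.35
endloop
endfacet
facet normal 0.084 -0.798 0.596
outer loop
vertex 0.982 2.429 -1.719
vertex 1.517 2.761 -1.35
vertex 0.824 2.845 -1.14
endloop
endfacet
facet normal -0.085 0.798 -0.597
outer loop
vertex 1.43 3.591 -1.971
vertex 0.736 3.675 -1.76
vertex 1.272 4.007 -1.392
endloop
endfacet
facet normal 0.973 0.195 0.125
outer loop
vertex 1.43 3.591 -1.971
vertex 1.272 4.007 -1.392
vertex 1.517 2.761 -1.35
endloop
endfacet
facet normal 0.973 0.195 0.124
outer loop
vertex 1.517 2.761 -1.35
vertex 1.272 4.007 -1.392
vertex 1.36 3.176 -0.771
endloop
endfacet
facet normal 0.084 -0.799 0.595
outer loop
vertex 1.517 2.761 -1.35
vertex 1.36 3.176 -0.771
vertex 0.824 2.845 -1.14
endloop
endfacet

endsolid
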